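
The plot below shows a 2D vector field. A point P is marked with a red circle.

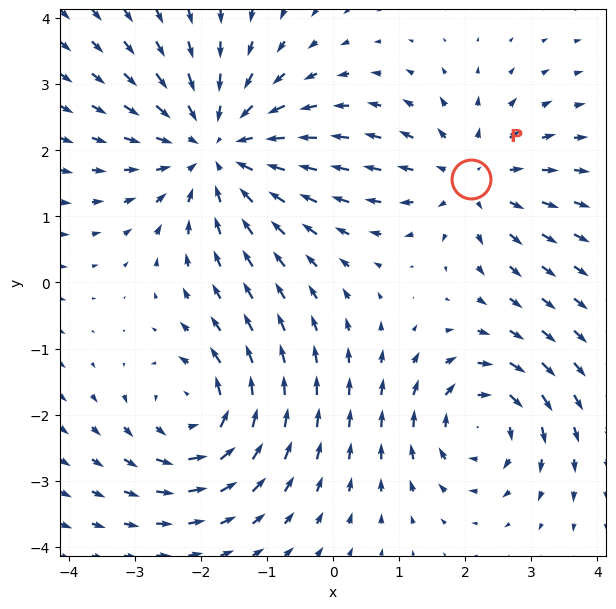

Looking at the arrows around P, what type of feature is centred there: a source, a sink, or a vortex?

At P (2.1, 1.6) the arrows spread outward. Divergence about +3, curl ≈0 — positive divergence with near-zero curl is a source.

source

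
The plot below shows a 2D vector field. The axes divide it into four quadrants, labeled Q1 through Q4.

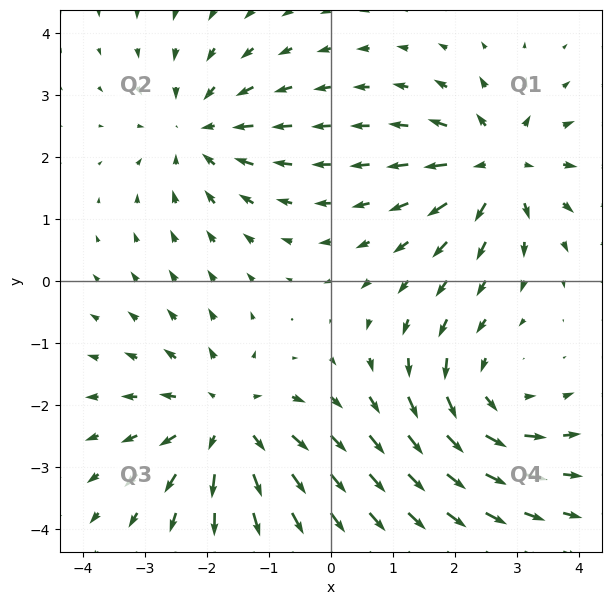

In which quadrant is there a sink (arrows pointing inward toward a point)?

The sink sits at approximately (-2.1, 2.4), which lies in quadrant Q2. The divergence there is about -4, negative as expected for a sink.

Q2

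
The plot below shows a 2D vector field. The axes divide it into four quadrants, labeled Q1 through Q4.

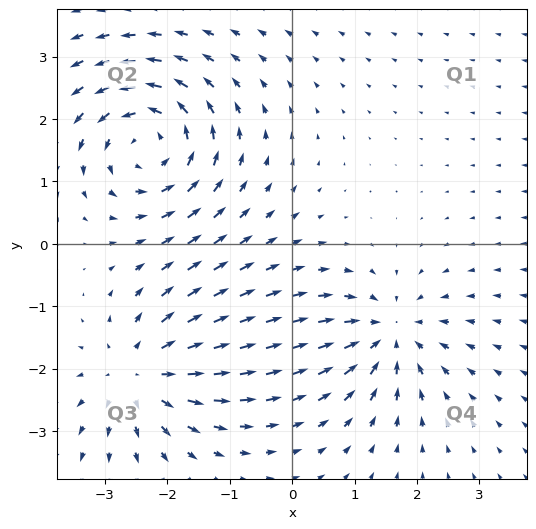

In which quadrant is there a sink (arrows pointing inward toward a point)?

The sink sits at approximately (1.5, -1.5), which lies in quadrant Q4. The divergence there is about -4, negative as expected for a sink.

Q4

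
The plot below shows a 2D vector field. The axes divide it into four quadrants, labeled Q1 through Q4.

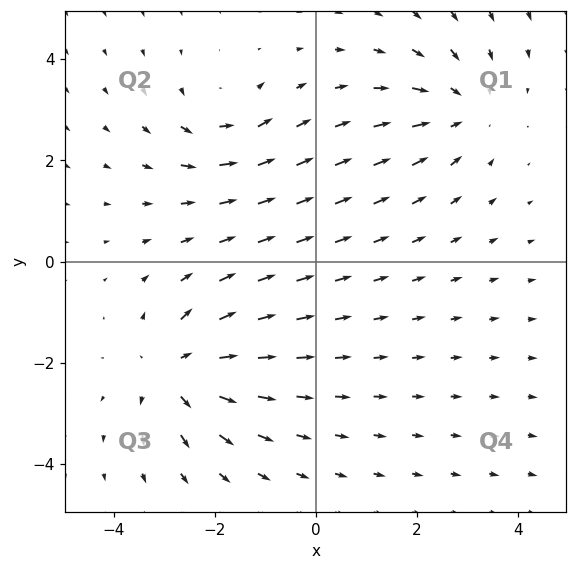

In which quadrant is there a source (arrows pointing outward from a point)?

Q3

The source sits at approximately (-2.8, -2.2), which lies in quadrant Q3. The divergence there is about +3, positive as expected for a source.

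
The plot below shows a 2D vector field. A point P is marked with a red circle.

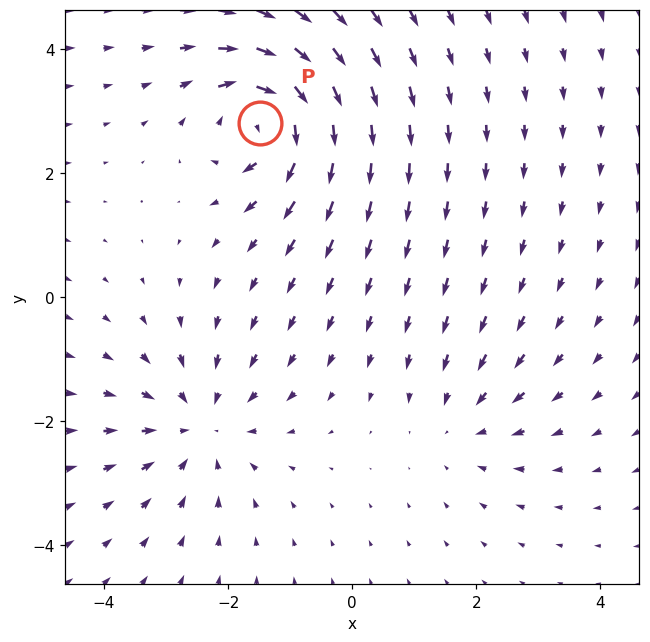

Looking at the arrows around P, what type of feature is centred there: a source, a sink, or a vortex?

At P (-1.5, 2.8) the arrows circulate clockwise. Divergence ≈0, curl about -7 — near-zero divergence with nonzero curl is a vortex.

vortex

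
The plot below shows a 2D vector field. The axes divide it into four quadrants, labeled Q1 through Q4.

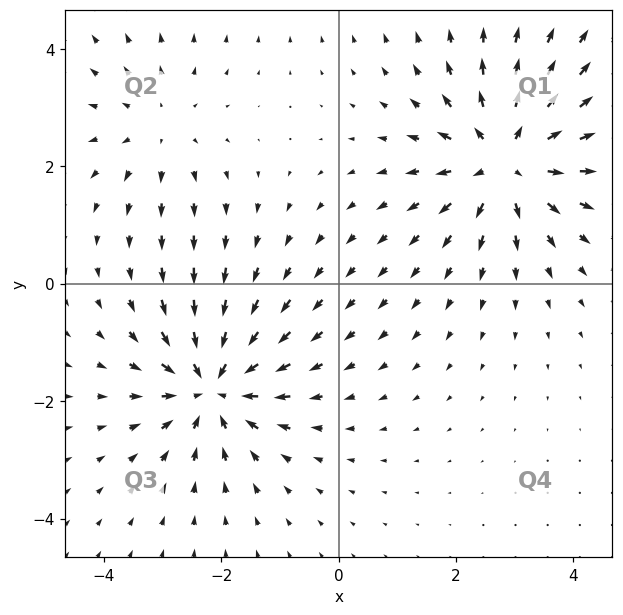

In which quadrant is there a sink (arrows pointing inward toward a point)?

The sink sits at approximately (-2.1, -1.8), which lies in quadrant Q3. The divergence there is about -5, negative as expected for a sink.

Q3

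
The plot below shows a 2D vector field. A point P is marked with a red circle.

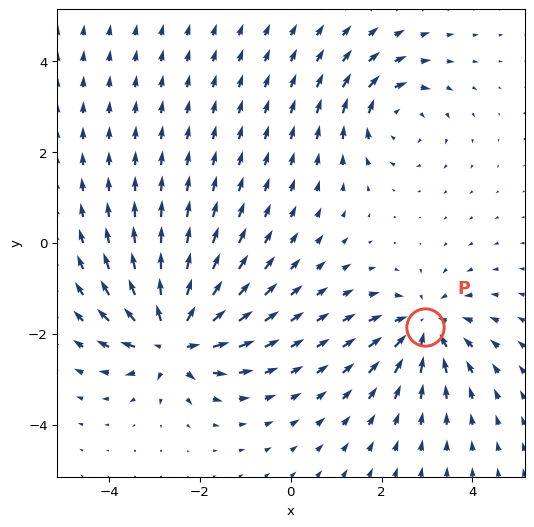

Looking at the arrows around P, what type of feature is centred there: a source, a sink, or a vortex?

At P (2.9, -1.8) the arrows converge inward. Divergence about -4, curl ≈0 — negative divergence with near-zero curl is a sink.

sink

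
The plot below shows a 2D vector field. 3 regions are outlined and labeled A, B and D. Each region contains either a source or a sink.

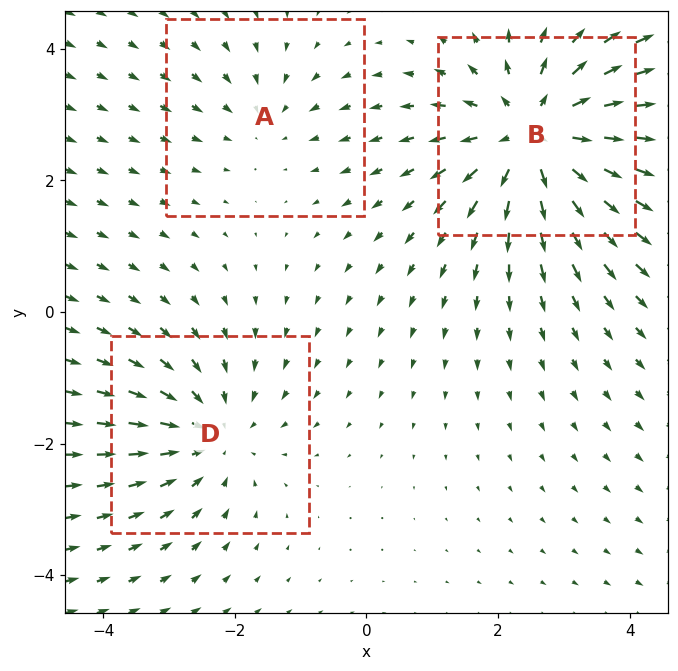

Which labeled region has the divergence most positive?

Divergence at each region's feature centre — A: about -2, B: about +5, D: about -3. Region B is most positive.

B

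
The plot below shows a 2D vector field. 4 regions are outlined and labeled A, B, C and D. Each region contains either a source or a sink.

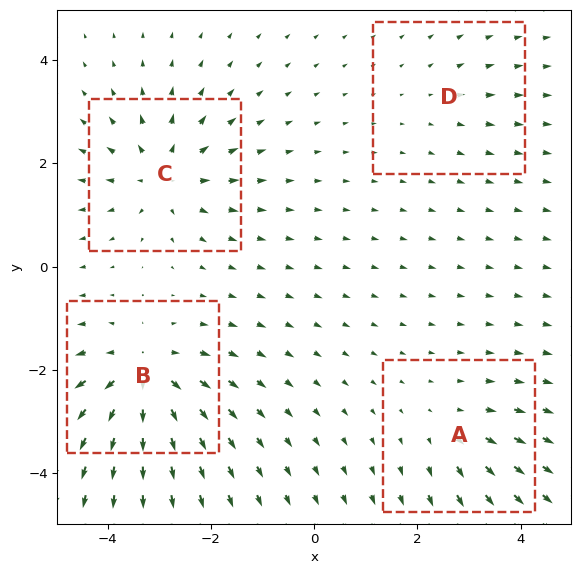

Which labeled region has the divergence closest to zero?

D

Divergence at each region's feature centre — A: about +3, B: about +7, C: about +6, D: about +2. Region D is closest to zero.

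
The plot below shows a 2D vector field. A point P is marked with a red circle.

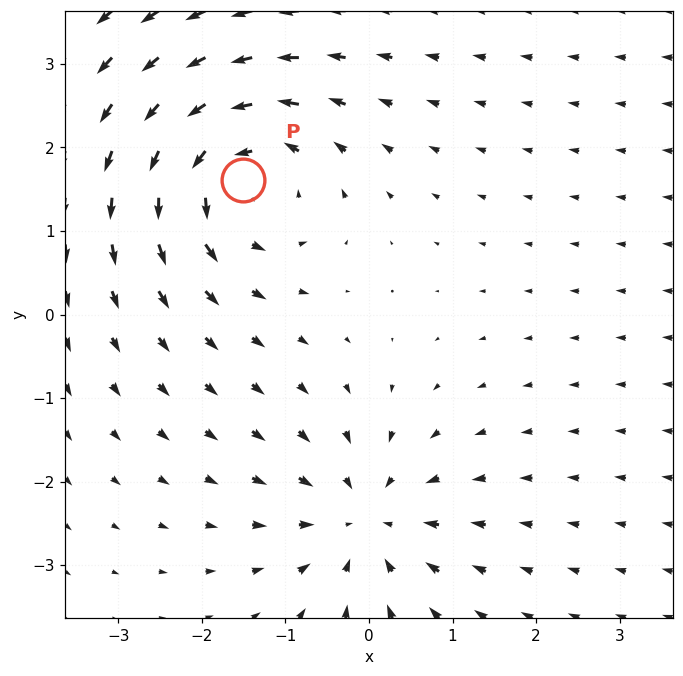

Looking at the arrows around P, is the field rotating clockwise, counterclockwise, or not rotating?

counterclockwise

Near P at (-1.5, 1.6) the arrows circulate counterclockwise. The curl (z-component) there is about +5; positive curl means counterclockwise rotation.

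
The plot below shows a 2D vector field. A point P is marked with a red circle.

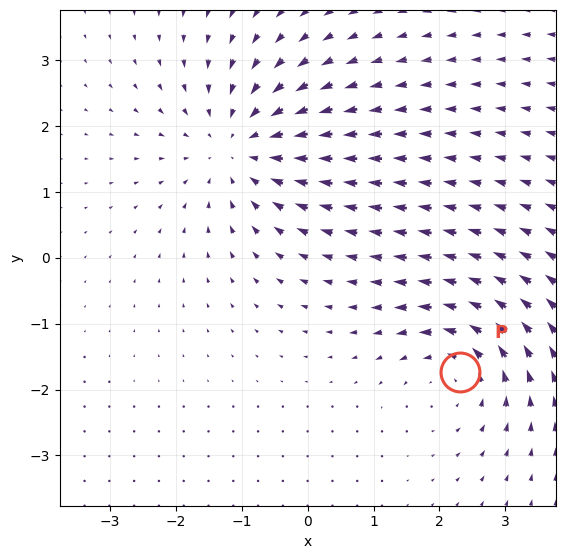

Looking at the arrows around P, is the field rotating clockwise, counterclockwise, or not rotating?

counterclockwise

Near P at (2.3, -1.7) the arrows circulate counterclockwise. The curl (z-component) there is about +3; positive curl means counterclockwise rotation.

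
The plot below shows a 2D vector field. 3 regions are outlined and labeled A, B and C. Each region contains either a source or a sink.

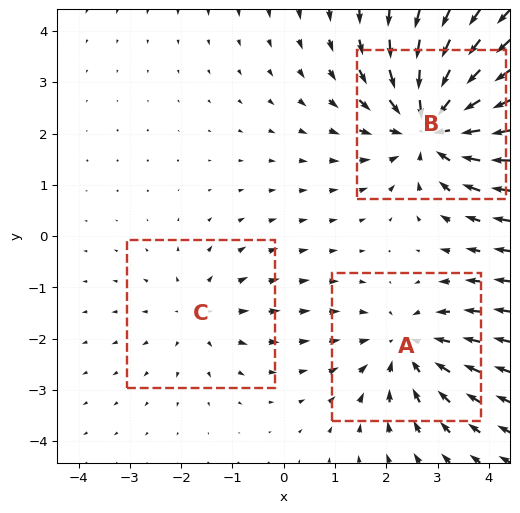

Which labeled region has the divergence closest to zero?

C

Divergence at each region's feature centre — A: about -3, B: about -4, C: about +2. Region C is closest to zero.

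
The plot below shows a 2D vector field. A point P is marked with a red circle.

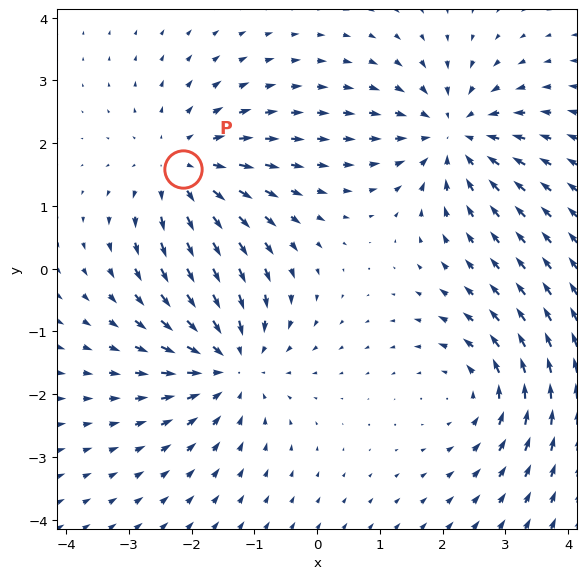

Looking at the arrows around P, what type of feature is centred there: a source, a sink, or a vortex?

source

At P (-2.1, 1.6) the arrows spread outward. Divergence about +4, curl ≈0 — positive divergence with near-zero curl is a source.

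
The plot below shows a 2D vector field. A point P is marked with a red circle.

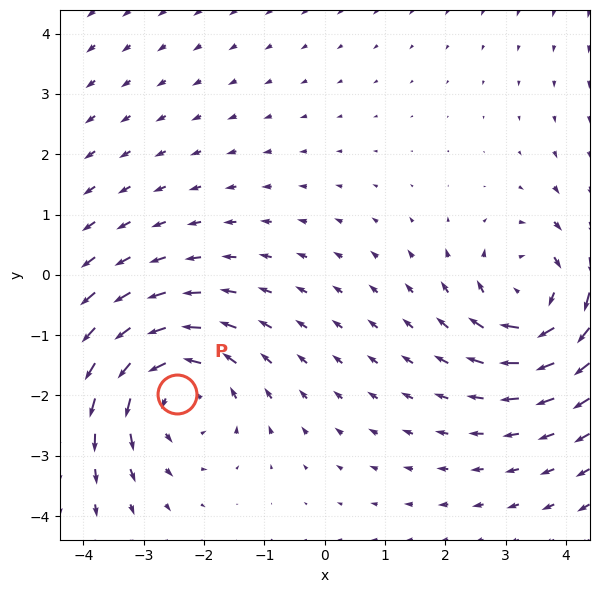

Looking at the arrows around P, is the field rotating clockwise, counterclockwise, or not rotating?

Near P at (-2.4, -2.0) the arrows circulate counterclockwise. The curl (z-component) there is about +3; positive curl means counterclockwise rotation.

counterclockwise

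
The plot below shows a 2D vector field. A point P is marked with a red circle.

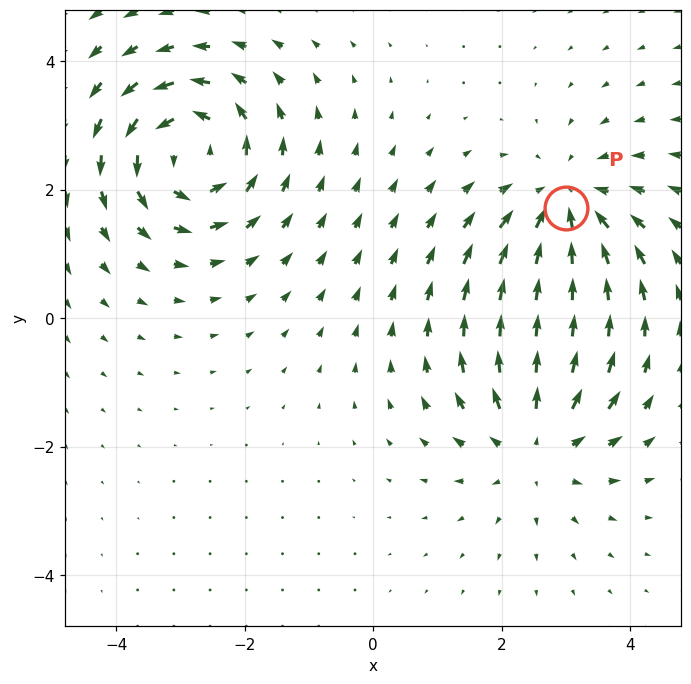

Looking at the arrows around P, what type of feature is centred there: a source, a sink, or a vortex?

At P (3.0, 1.7) the arrows converge inward. Divergence about -4, curl ≈0 — negative divergence with near-zero curl is a sink.

sink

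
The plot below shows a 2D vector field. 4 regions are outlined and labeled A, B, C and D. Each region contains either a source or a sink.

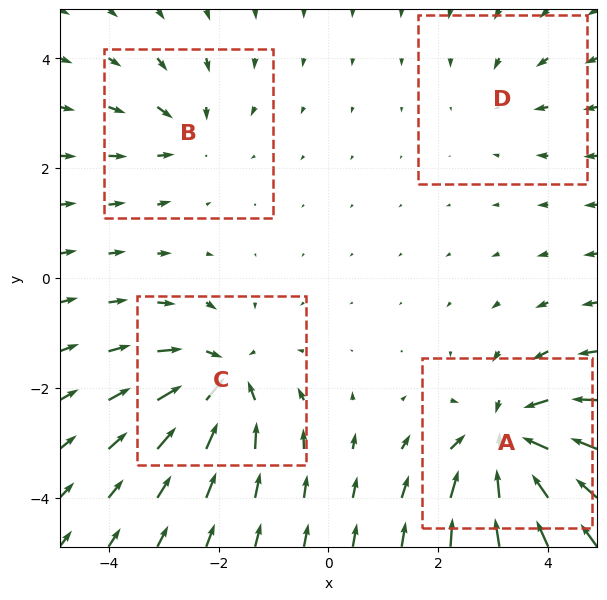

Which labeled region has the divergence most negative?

Divergence at each region's feature centre — A: about -7, B: about -3, C: about -6, D: about -2. Region A is most negative.

A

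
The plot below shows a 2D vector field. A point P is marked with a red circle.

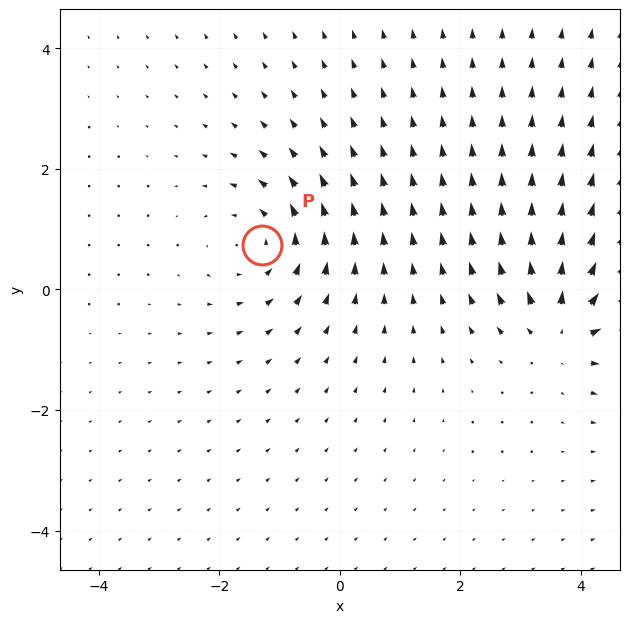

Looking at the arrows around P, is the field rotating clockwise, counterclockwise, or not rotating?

Near P at (-1.3, 0.7) the arrows circulate counterclockwise. The curl (z-component) there is about +4; positive curl means counterclockwise rotation.

counterclockwise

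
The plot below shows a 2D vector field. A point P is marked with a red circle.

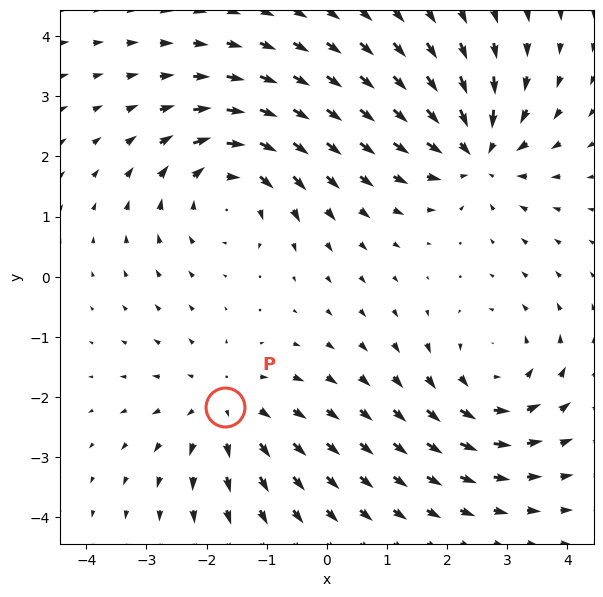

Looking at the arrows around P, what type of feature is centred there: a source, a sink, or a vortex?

At P (-1.7, -2.2) the arrows spread outward. Divergence about +3, curl ≈0 — positive divergence with near-zero curl is a source.

source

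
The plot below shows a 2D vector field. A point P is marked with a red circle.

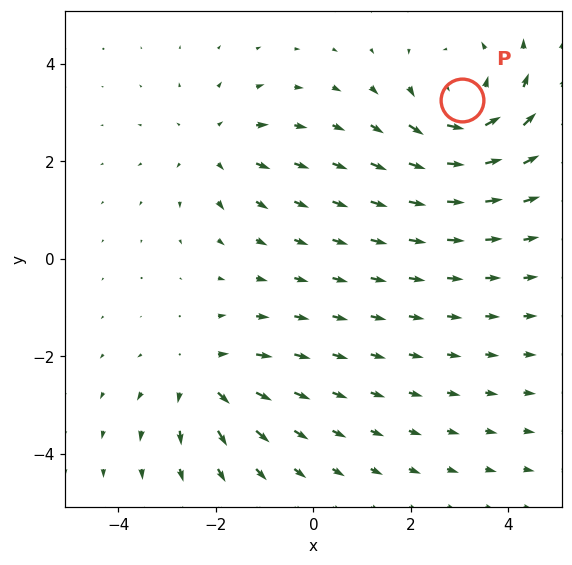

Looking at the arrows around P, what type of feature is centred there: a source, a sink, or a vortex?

vortex

At P (3.0, 3.3) the arrows circulate counterclockwise. Divergence ≈0, curl about +4 — near-zero divergence with nonzero curl is a vortex.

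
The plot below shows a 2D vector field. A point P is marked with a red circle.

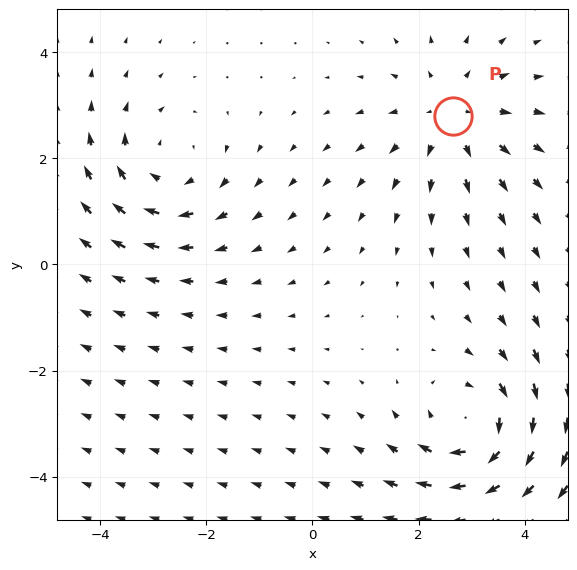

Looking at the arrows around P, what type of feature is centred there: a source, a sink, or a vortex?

At P (2.6, 2.8) the arrows spread outward. Divergence about +2, curl ≈0 — positive divergence with near-zero curl is a source.

source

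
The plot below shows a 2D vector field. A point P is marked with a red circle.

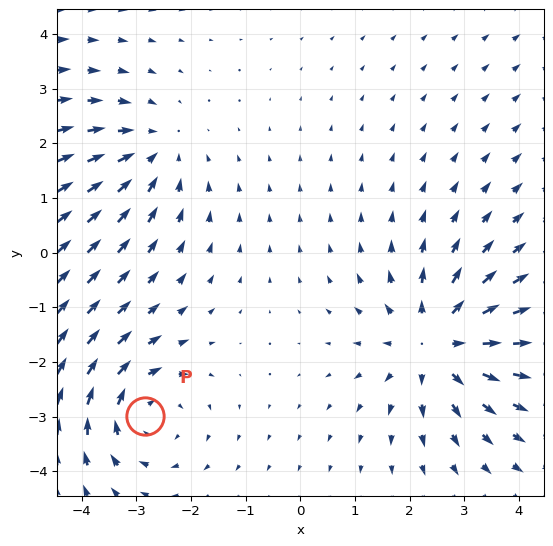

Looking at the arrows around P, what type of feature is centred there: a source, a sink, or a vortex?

At P (-2.8, -3.0) the arrows circulate clockwise. Divergence ≈0, curl about -4 — near-zero divergence with nonzero curl is a vortex.

vortex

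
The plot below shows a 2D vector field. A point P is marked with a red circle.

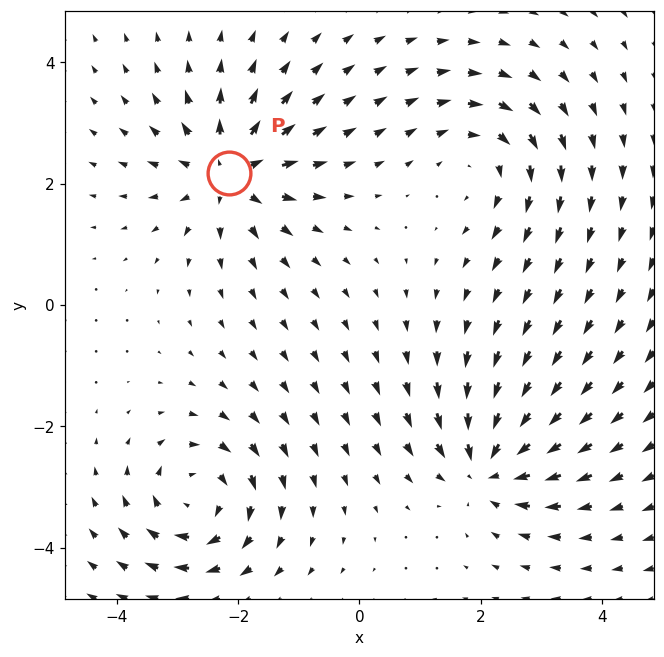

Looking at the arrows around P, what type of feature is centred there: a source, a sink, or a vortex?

source

At P (-2.2, 2.2) the arrows spread outward. Divergence about +5, curl ≈0 — positive divergence with near-zero curl is a source.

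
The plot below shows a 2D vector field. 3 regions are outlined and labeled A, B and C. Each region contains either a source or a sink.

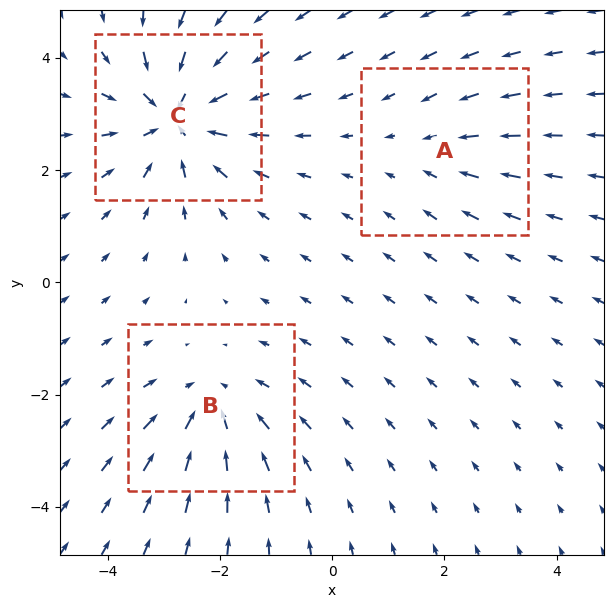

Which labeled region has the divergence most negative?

C

Divergence at each region's feature centre — A: about -2, B: about -3, C: about -5. Region C is most negative.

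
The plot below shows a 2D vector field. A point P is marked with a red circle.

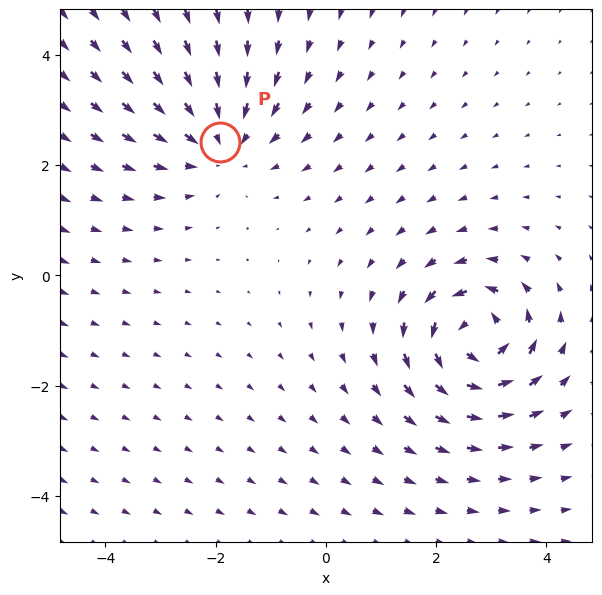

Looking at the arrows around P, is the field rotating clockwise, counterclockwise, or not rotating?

not rotating

Near P at (-1.9, 2.4) the arrows show no circulation. The curl there is ≈0.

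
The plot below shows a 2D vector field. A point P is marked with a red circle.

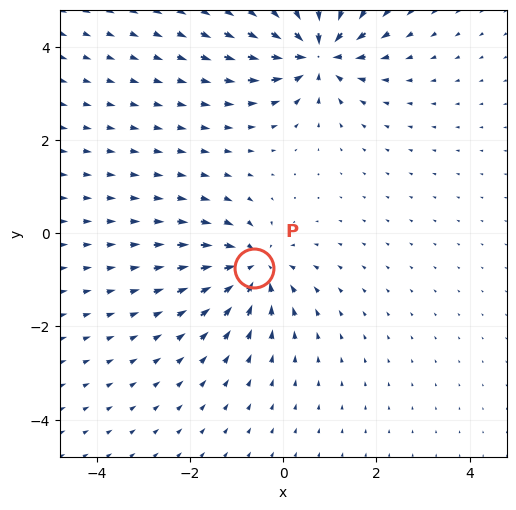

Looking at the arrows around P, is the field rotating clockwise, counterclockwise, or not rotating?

Near P at (-0.6, -0.7) the arrows show no circulation. The curl there is ≈0.

not rotating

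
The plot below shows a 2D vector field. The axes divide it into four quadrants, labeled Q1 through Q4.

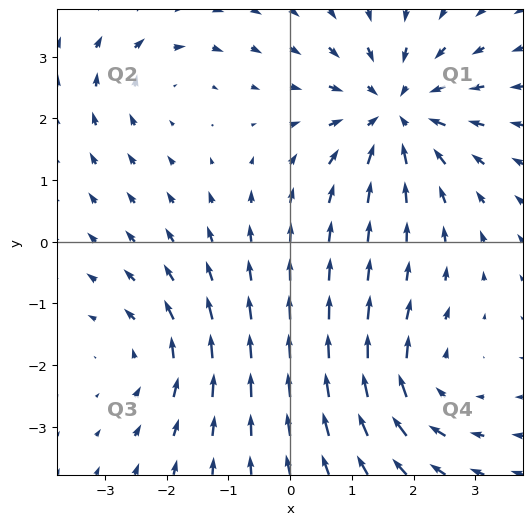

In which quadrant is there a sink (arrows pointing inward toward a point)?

Q1

The sink sits at approximately (1.7, 2.1), which lies in quadrant Q1. The divergence there is about -5, negative as expected for a sink.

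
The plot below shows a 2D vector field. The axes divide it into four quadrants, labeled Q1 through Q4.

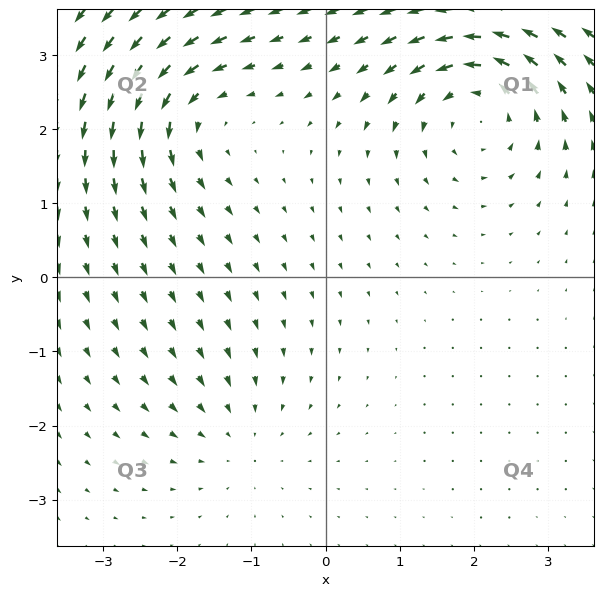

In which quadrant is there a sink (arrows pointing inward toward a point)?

The sink sits at approximately (-1.2, -2.2), which lies in quadrant Q3. The divergence there is about -2, negative as expected for a sink.

Q3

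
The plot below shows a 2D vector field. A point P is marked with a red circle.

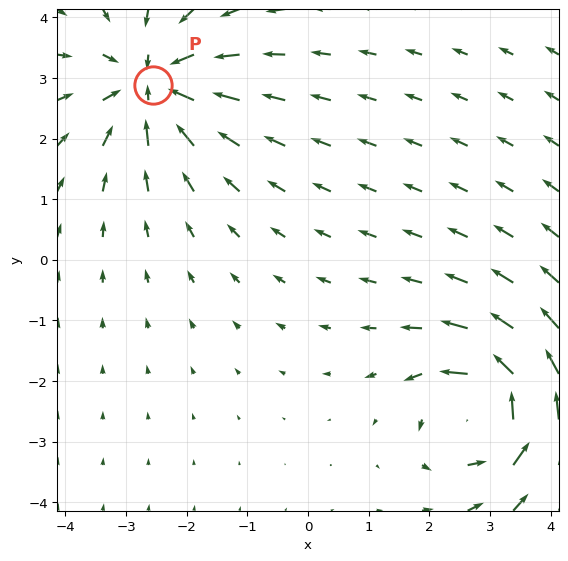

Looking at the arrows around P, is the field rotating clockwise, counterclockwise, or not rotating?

Near P at (-2.6, 2.9) the arrows show no circulation. The curl there is ≈0.

not rotating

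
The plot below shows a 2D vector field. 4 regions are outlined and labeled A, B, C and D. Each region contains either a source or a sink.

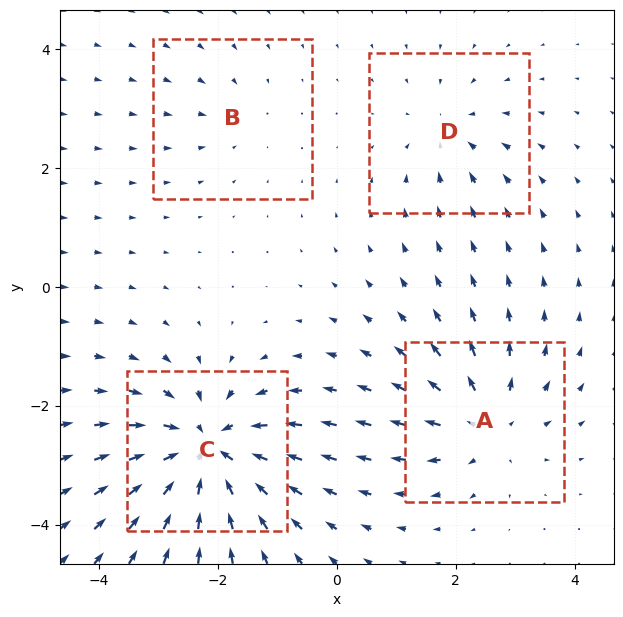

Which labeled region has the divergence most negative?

C

Divergence at each region's feature centre — A: about +5, B: about -2, C: about -8, D: about -3. Region C is most negative.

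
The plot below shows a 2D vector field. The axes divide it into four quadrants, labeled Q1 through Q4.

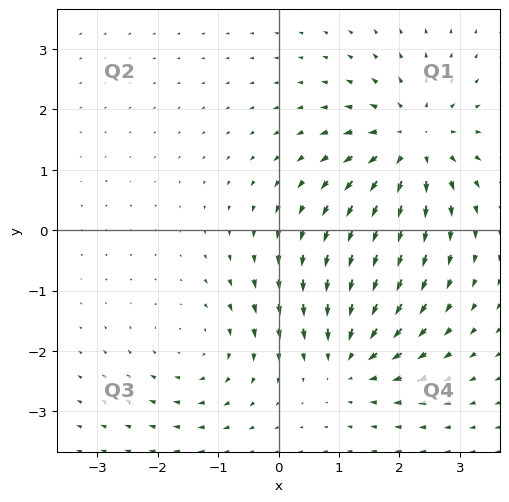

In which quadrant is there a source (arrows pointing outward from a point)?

The source sits at approximately (2.2, 1.4), which lies in quadrant Q1. The divergence there is about +5, positive as expected for a source.

Q1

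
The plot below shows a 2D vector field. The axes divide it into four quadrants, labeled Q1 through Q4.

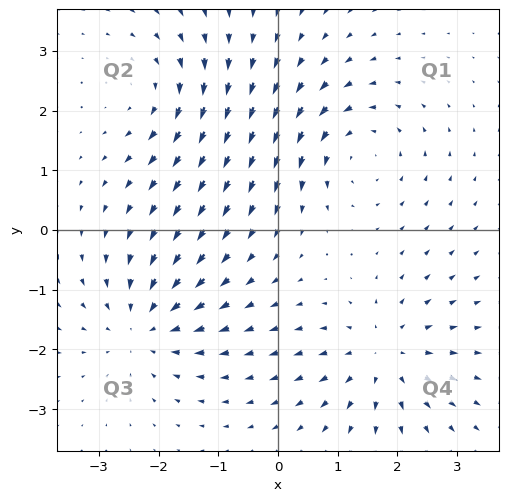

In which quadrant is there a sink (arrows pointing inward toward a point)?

The sink sits at approximately (-2.2, -1.6), which lies in quadrant Q3. The divergence there is about -5, negative as expected for a sink.

Q3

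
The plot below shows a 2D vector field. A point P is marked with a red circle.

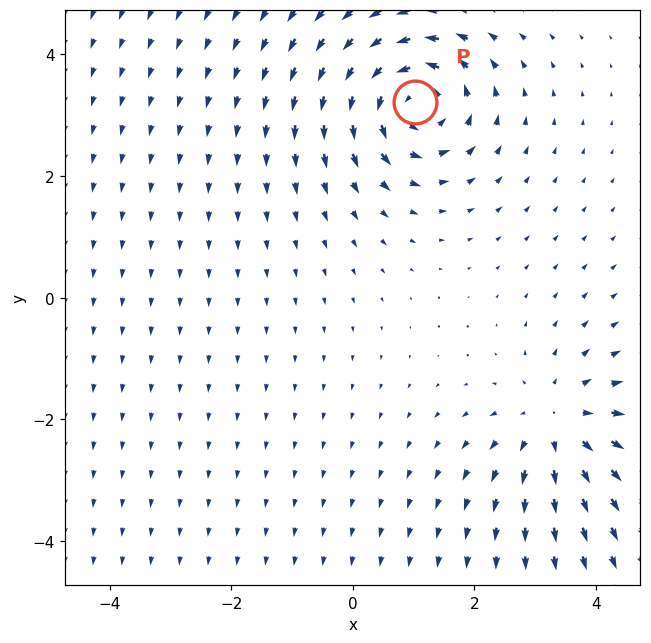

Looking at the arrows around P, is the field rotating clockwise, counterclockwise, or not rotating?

Near P at (1.0, 3.2) the arrows circulate counterclockwise. The curl (z-component) there is about +4; positive curl means counterclockwise rotation.

counterclockwise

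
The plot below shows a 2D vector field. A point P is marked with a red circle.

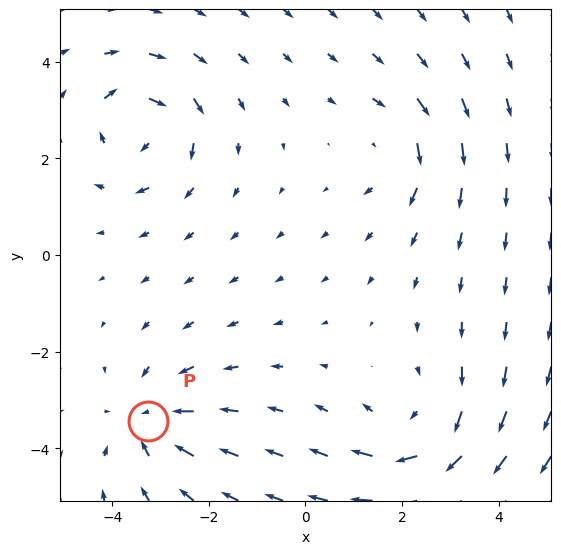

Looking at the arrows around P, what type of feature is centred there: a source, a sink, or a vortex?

sink

At P (-3.3, -3.4) the arrows converge inward. Divergence about -4, curl ≈0 — negative divergence with near-zero curl is a sink.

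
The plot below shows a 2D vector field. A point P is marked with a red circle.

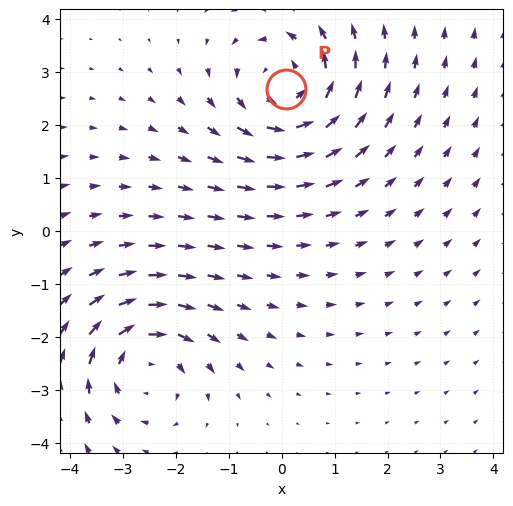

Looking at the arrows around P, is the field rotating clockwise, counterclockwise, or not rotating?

Near P at (0.1, 2.7) the arrows circulate counterclockwise. The curl (z-component) there is about +4; positive curl means counterclockwise rotation.

counterclockwise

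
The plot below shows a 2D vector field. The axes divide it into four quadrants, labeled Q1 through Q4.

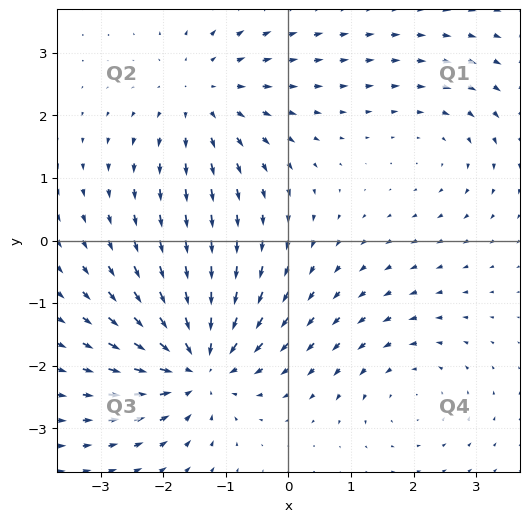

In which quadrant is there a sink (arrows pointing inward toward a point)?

The sink sits at approximately (-1.4, -2.0), which lies in quadrant Q3. The divergence there is about -5, negative as expected for a sink.

Q3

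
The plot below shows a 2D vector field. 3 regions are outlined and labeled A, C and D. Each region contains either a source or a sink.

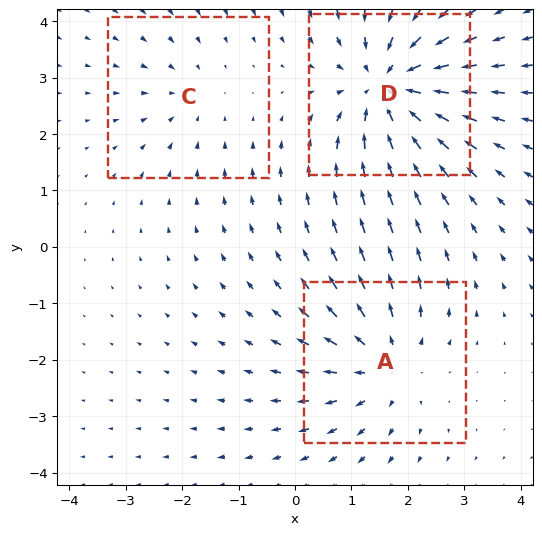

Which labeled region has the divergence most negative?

D

Divergence at each region's feature centre — A: about +3, C: about -2, D: about -5. Region D is most negative.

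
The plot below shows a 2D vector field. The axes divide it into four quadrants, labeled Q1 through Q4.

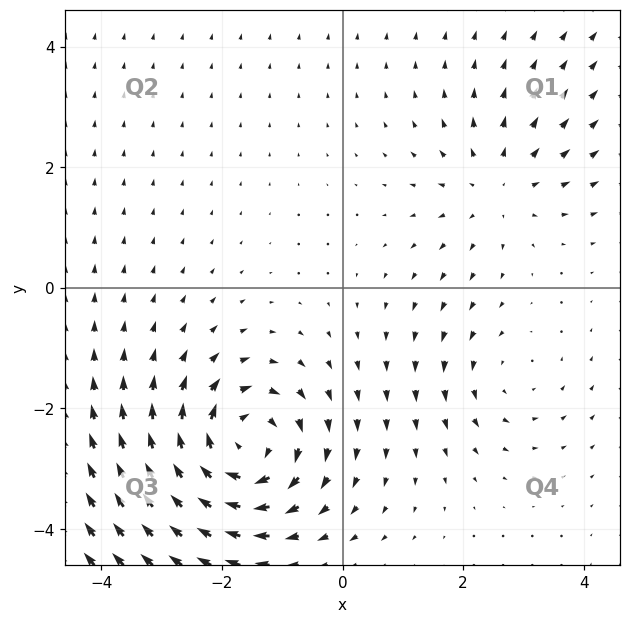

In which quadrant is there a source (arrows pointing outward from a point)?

The source sits at approximately (2.6, 1.7), which lies in quadrant Q1. The divergence there is about +3, positive as expected for a source.

Q1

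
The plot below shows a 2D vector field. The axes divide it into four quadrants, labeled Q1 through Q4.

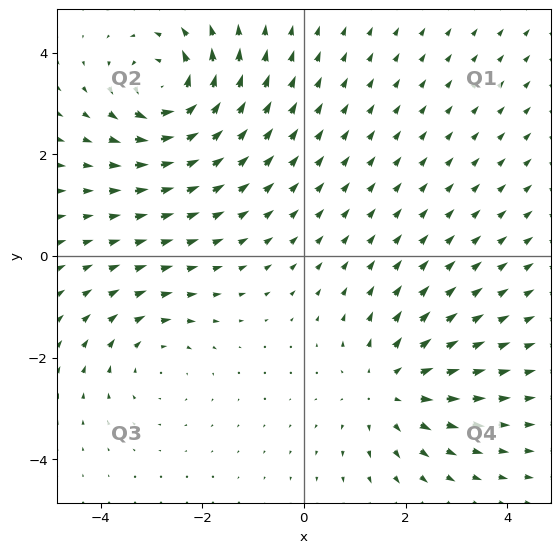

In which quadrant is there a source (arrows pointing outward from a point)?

The source sits at approximately (1.7, -2.6), which lies in quadrant Q4. The divergence there is about +3, positive as expected for a source.

Q4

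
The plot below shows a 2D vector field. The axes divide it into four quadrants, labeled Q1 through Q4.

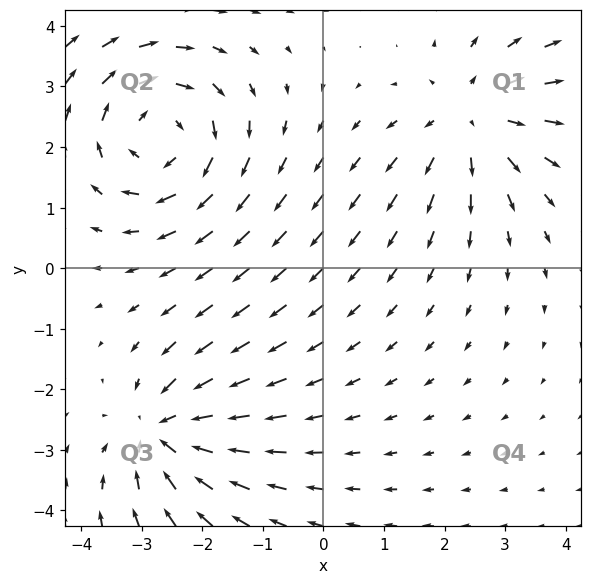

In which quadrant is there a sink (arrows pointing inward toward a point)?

The sink sits at approximately (-2.6, -2.7), which lies in quadrant Q3. The divergence there is about -3, negative as expected for a sink.

Q3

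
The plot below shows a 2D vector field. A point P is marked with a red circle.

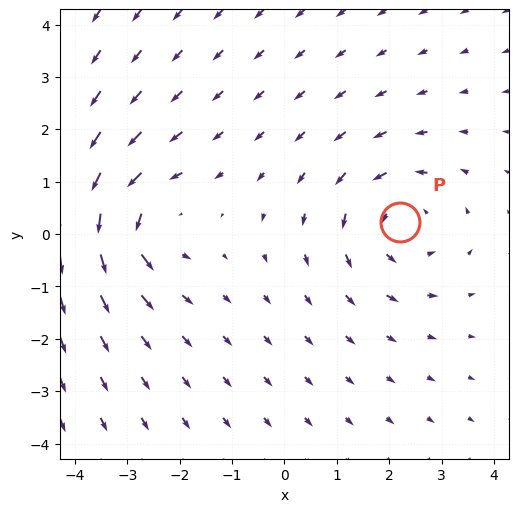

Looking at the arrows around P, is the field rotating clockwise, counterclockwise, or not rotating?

counterclockwise

Near P at (2.2, 0.2) the arrows circulate counterclockwise. The curl (z-component) there is about +3; positive curl means counterclockwise rotation.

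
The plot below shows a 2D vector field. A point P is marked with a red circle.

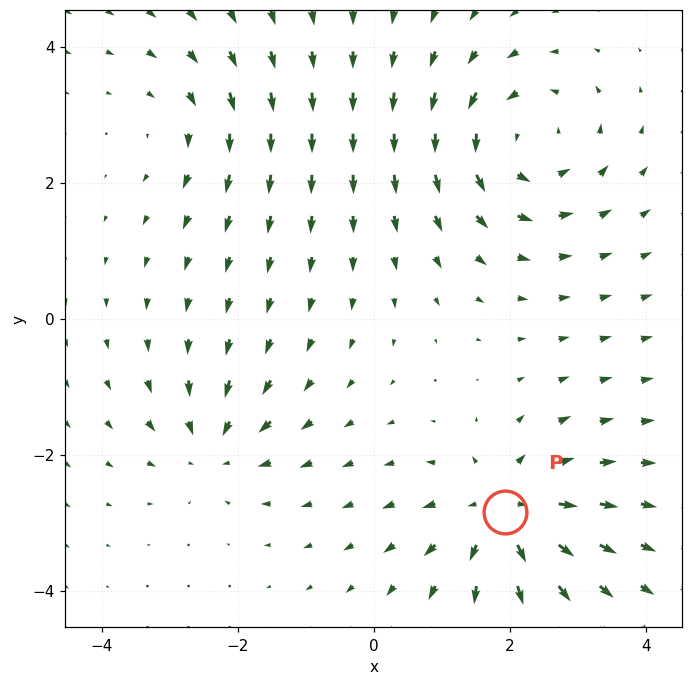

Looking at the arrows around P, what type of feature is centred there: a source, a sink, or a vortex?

At P (1.9, -2.8) the arrows spread outward. Divergence about +5, curl ≈0 — positive divergence with near-zero curl is a source.

source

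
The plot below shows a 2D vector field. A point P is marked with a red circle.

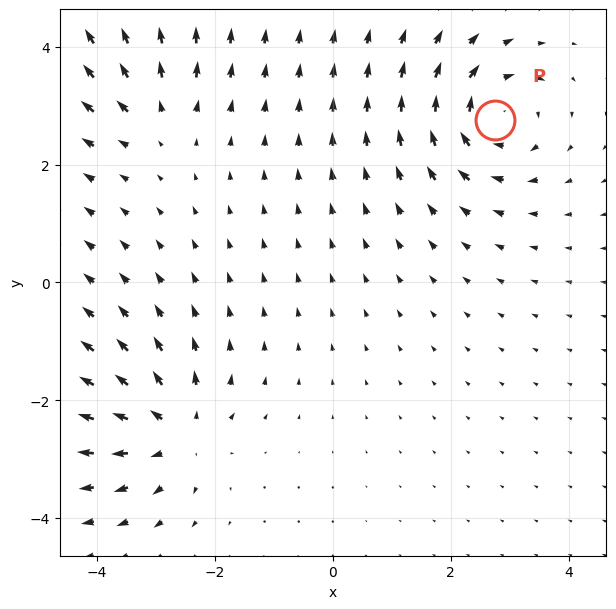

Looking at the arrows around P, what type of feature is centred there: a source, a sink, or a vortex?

vortex

At P (2.7, 2.8) the arrows circulate clockwise. Divergence ≈0, curl about -6 — near-zero divergence with nonzero curl is a vortex.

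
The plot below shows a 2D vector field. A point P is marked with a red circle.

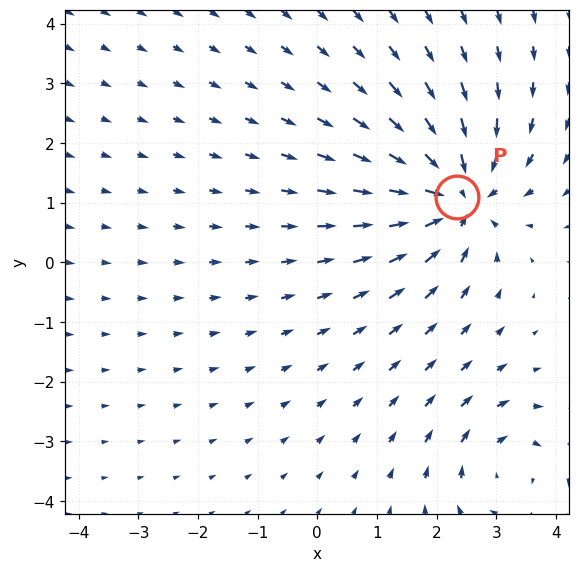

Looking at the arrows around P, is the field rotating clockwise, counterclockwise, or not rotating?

not rotating

Near P at (2.3, 1.1) the arrows show no circulation. The curl there is ≈0.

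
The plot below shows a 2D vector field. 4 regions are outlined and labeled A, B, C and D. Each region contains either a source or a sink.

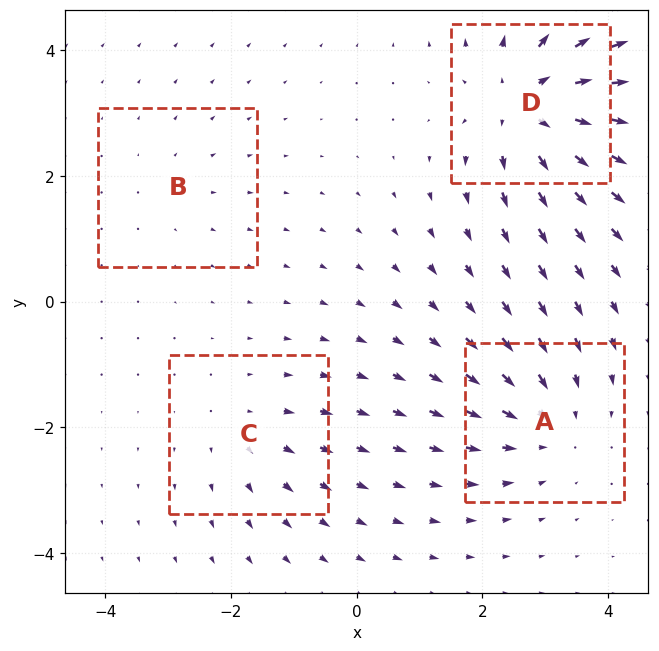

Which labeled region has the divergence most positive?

Divergence at each region's feature centre — A: about -4, B: about +2, C: about +3, D: about +7. Region D is most positive.

D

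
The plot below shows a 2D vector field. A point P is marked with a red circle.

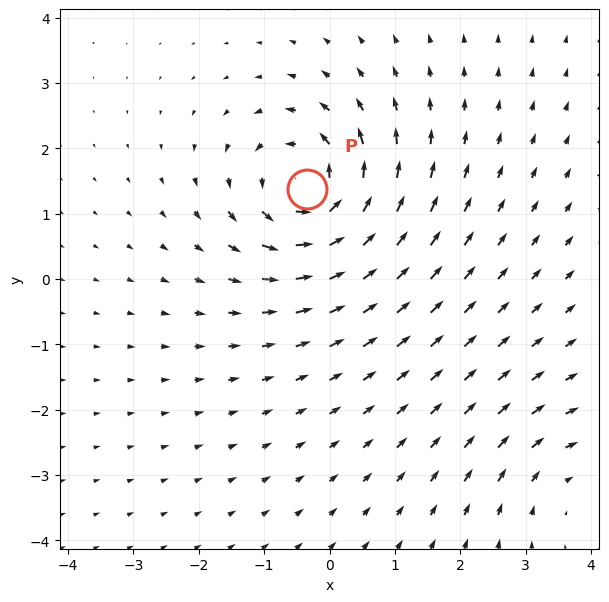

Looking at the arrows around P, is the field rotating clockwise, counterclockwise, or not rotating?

Near P at (-0.3, 1.4) the arrows circulate counterclockwise. The curl (z-component) there is about +6; positive curl means counterclockwise rotation.

counterclockwise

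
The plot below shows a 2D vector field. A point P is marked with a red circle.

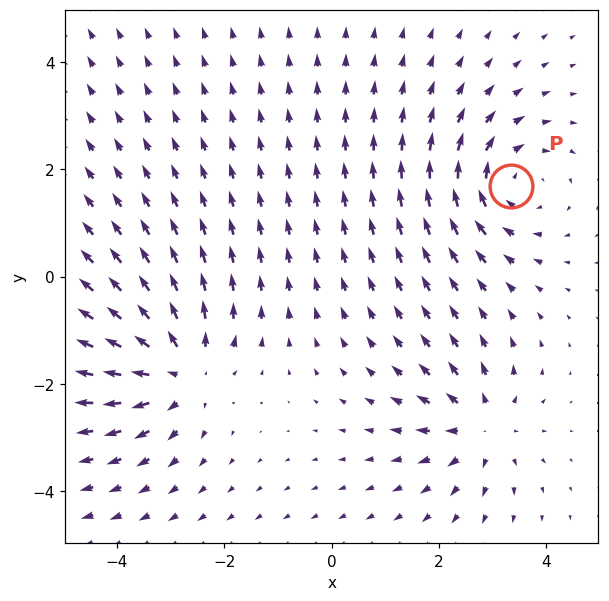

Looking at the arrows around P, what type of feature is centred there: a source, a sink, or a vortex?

At P (3.3, 1.7) the arrows circulate clockwise. Divergence ≈0, curl about -3 — near-zero divergence with nonzero curl is a vortex.

vortex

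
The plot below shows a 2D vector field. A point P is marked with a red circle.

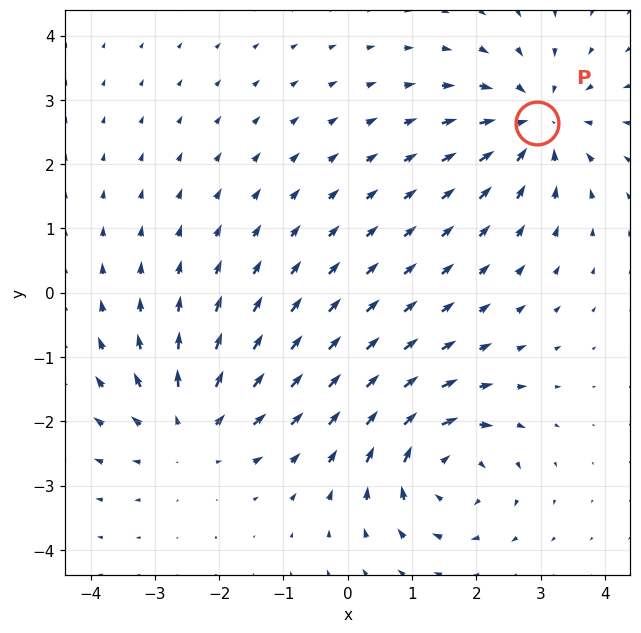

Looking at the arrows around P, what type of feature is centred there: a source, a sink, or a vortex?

sink

At P (2.9, 2.6) the arrows converge inward. Divergence about -5, curl ≈0 — negative divergence with near-zero curl is a sink.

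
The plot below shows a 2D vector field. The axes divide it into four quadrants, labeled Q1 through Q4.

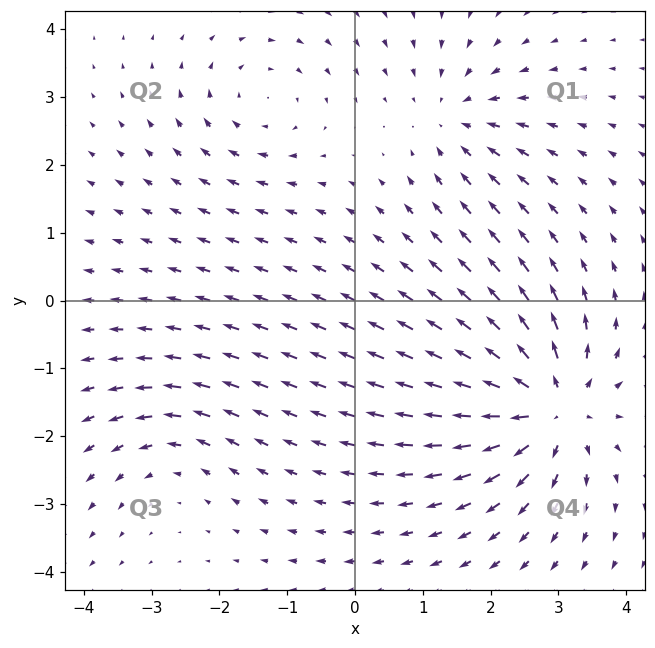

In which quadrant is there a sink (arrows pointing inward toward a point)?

The sink sits at approximately (1.5, 2.7), which lies in quadrant Q1. The divergence there is about -3, negative as expected for a sink.

Q1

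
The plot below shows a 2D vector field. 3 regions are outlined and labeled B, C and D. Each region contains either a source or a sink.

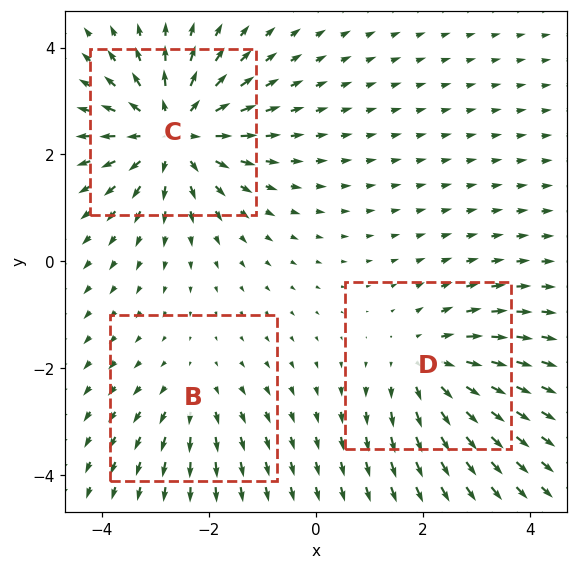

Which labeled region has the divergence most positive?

C

Divergence at each region's feature centre — B: about +2, C: about +5, D: about +3. Region C is most positive.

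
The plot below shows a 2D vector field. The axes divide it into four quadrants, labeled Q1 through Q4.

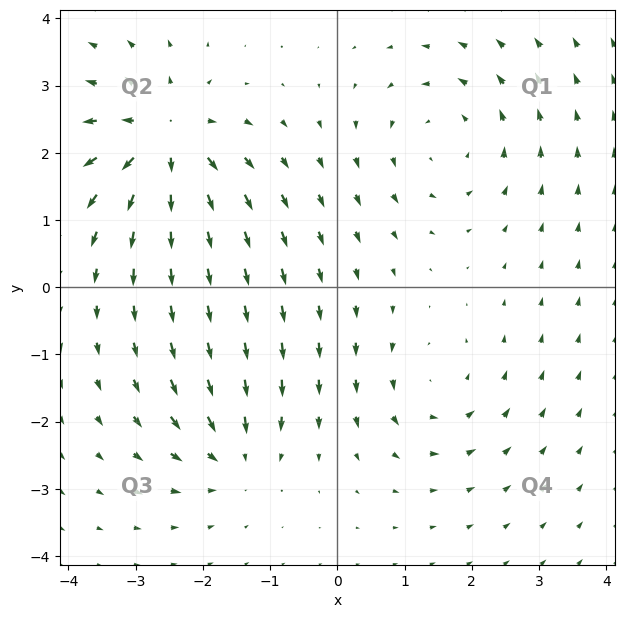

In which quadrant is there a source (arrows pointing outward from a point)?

The source sits at approximately (-2.6, 2.2), which lies in quadrant Q2. The divergence there is about +5, positive as expected for a source.

Q2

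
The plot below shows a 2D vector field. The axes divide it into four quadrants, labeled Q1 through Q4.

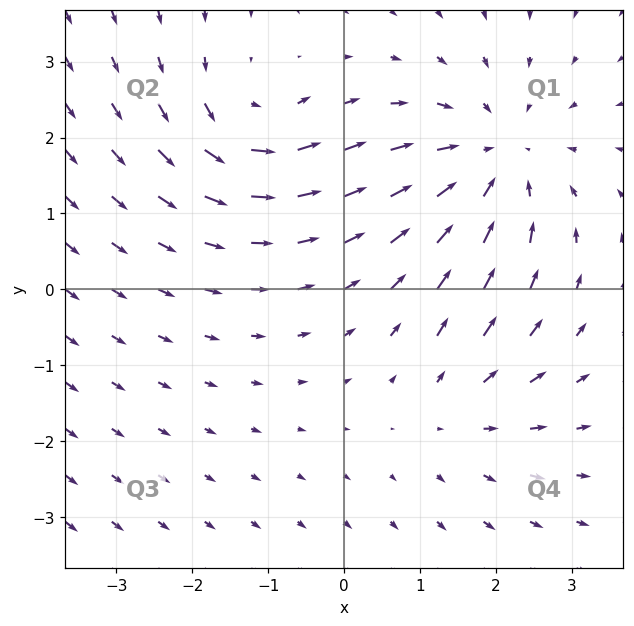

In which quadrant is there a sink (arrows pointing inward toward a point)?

The sink sits at approximately (2.0, 1.7), which lies in quadrant Q1. The divergence there is about -4, negative as expected for a sink.

Q1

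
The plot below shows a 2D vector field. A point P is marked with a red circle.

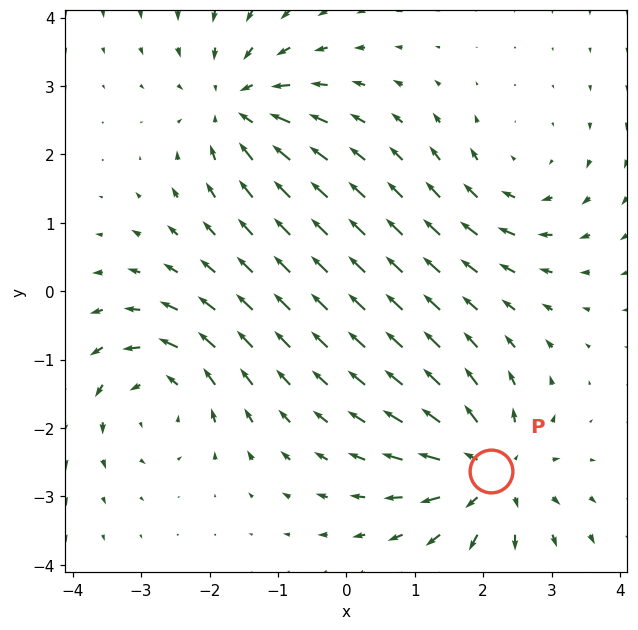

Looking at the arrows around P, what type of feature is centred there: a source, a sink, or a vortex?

At P (2.1, -2.6) the arrows spread outward. Divergence about +5, curl ≈0 — positive divergence with near-zero curl is a source.

source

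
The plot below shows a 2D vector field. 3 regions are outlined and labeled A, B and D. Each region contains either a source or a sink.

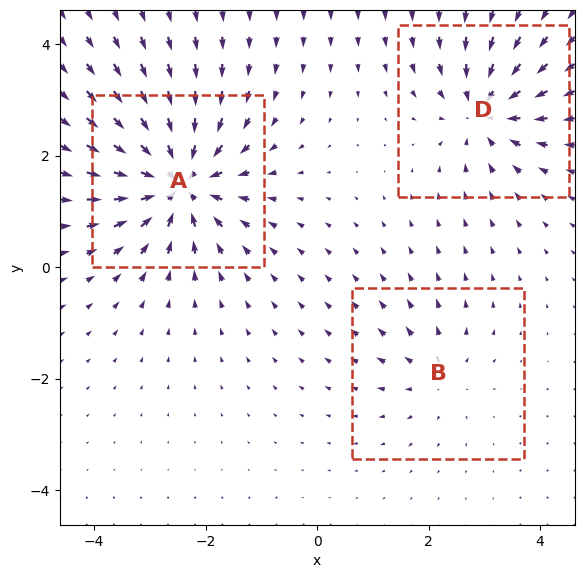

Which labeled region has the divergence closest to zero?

B

Divergence at each region's feature centre — A: about -6, B: about +2, D: about -4. Region B is closest to zero.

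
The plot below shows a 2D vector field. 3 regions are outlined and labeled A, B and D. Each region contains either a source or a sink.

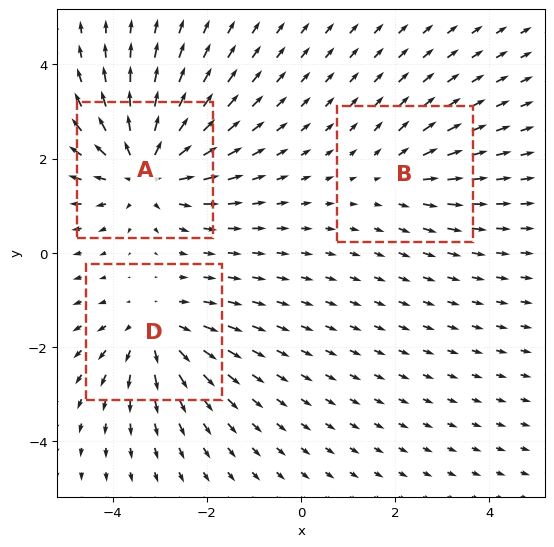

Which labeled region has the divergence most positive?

Divergence at each region's feature centre — A: about +4, B: about +2, D: about +3. Region A is most positive.

A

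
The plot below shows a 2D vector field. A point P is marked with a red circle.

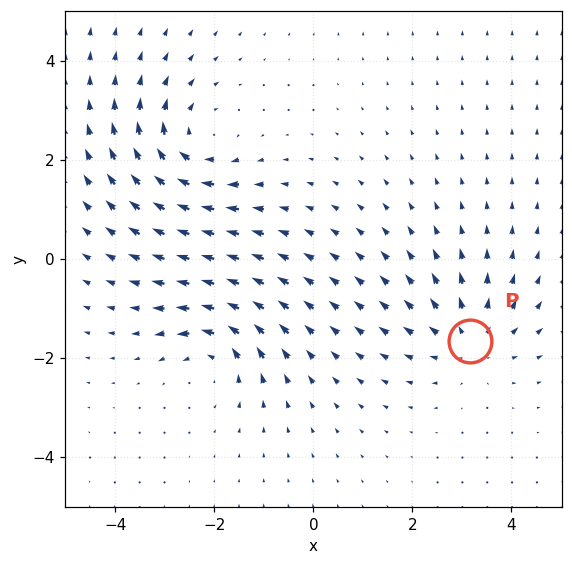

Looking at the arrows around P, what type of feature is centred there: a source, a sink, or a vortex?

At P (3.2, -1.7) the arrows spread outward. Divergence about +4, curl ≈0 — positive divergence with near-zero curl is a source.

source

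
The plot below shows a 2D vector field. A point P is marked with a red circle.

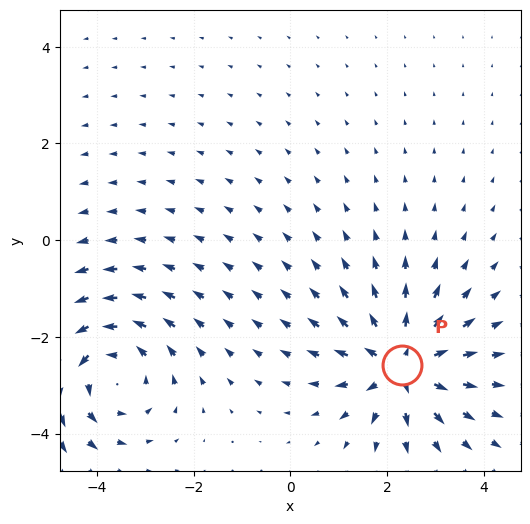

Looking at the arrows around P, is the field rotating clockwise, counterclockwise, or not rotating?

Near P at (2.3, -2.6) the arrows show no circulation. The curl there is ≈0.

not rotating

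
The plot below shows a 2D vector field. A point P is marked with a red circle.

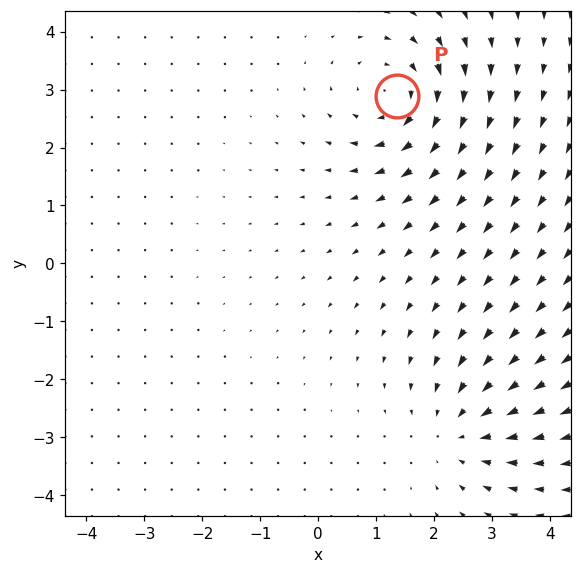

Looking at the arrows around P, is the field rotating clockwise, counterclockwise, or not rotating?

Near P at (1.4, 2.9) the arrows circulate clockwise. The curl (z-component) there is about -4; negative curl means clockwise rotation.

clockwise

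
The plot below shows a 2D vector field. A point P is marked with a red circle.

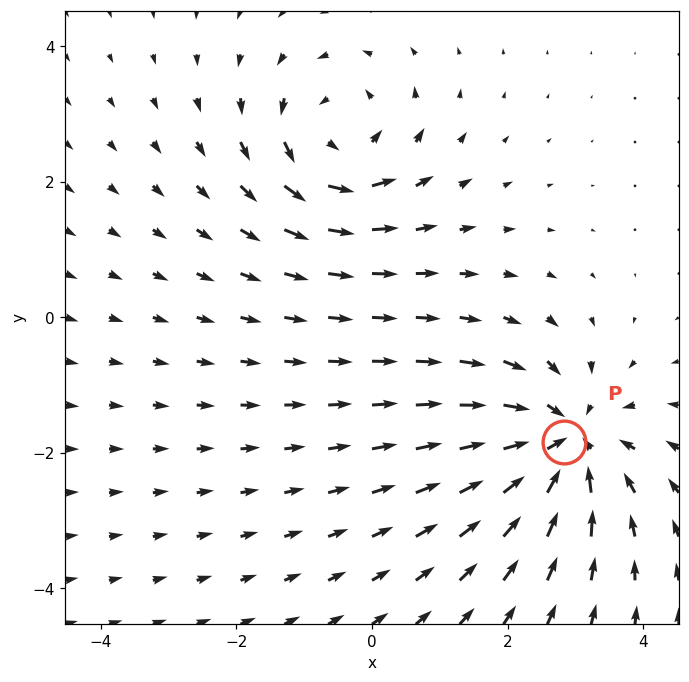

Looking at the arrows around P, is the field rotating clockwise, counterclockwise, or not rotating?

not rotating

Near P at (2.8, -1.8) the arrows show no circulation. The curl there is ≈0.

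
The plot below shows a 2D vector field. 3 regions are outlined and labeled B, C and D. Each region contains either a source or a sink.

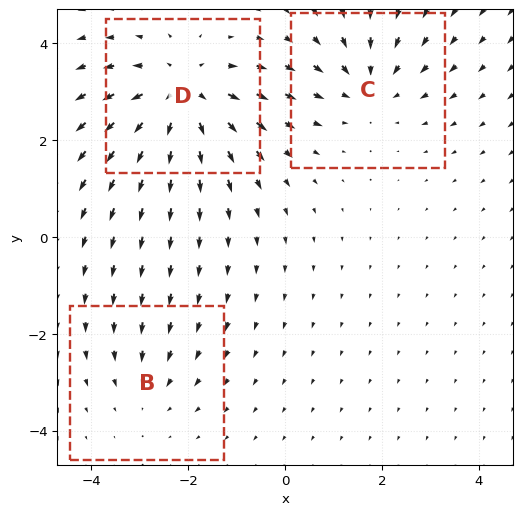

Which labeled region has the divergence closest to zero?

Divergence at each region's feature centre — B: about -2, C: about -3, D: about +4. Region B is closest to zero.

B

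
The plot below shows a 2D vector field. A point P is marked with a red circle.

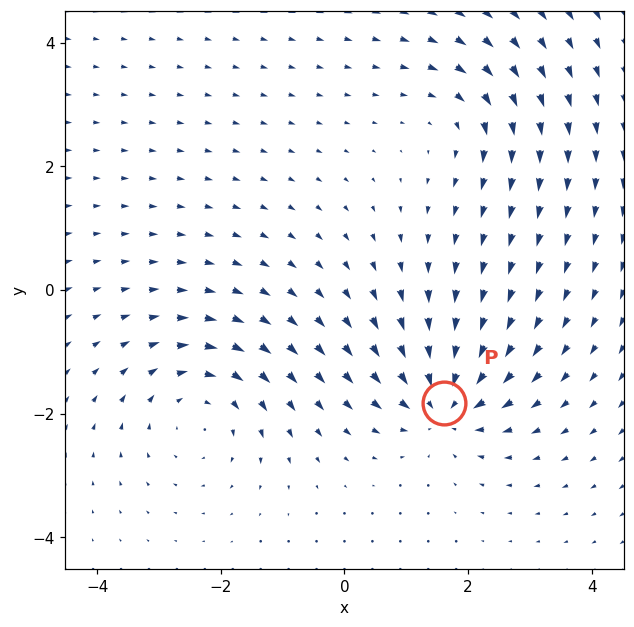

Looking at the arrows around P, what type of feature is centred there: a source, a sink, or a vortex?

sink

At P (1.6, -1.8) the arrows converge inward. Divergence about -5, curl ≈0 — negative divergence with near-zero curl is a sink.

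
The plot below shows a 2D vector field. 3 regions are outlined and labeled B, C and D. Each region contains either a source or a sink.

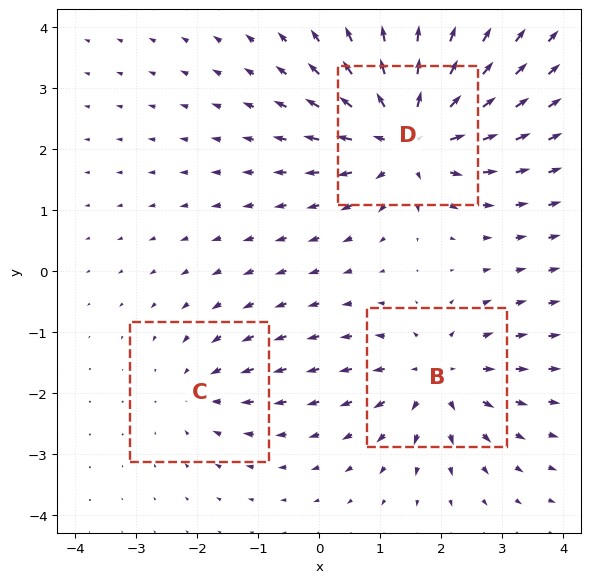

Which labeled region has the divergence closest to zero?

Divergence at each region's feature centre — B: about +3, C: about -2, D: about +5. Region C is closest to zero.

C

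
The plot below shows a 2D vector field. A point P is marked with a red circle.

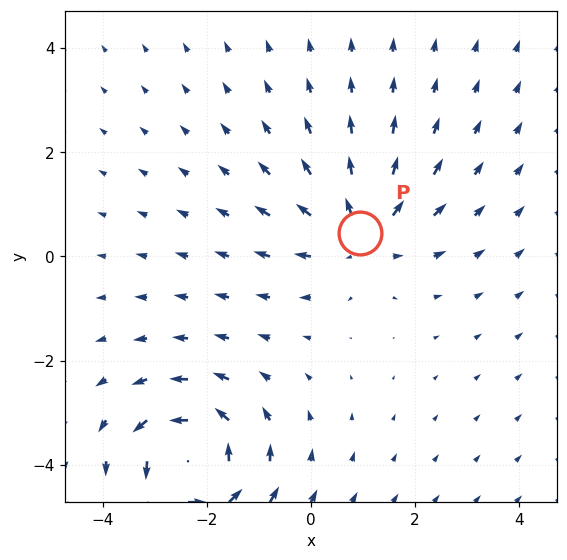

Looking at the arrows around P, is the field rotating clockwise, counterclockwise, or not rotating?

not rotating

Near P at (1.0, 0.4) the arrows show no circulation. The curl there is ≈0.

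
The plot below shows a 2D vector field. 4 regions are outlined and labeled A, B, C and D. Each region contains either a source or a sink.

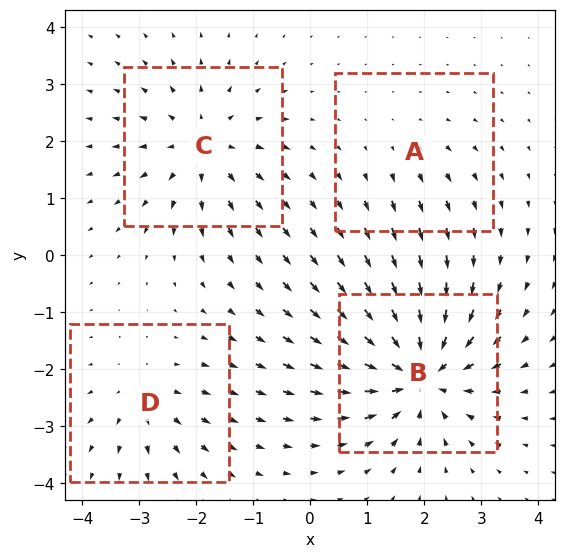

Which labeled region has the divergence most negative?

Divergence at each region's feature centre — A: about +2, B: about -8, C: about +5, D: about +3. Region B is most negative.

B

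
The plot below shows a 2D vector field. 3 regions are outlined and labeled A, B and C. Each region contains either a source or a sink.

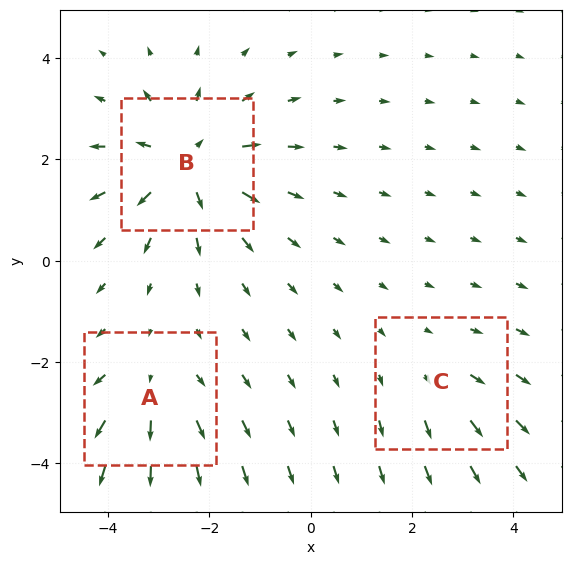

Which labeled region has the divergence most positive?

Divergence at each region's feature centre — A: about +3, B: about +5, C: about +2. Region B is most positive.

B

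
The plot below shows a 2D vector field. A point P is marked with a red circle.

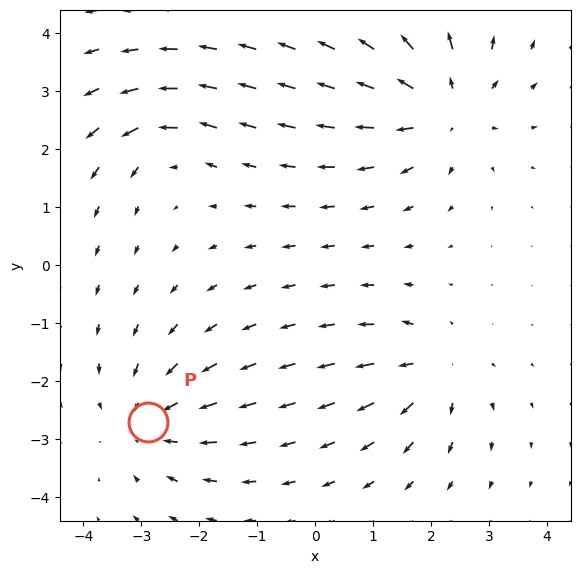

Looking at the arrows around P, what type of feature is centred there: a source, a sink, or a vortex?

At P (-2.9, -2.7) the arrows converge inward. Divergence about -3, curl ≈0 — negative divergence with near-zero curl is a sink.

sink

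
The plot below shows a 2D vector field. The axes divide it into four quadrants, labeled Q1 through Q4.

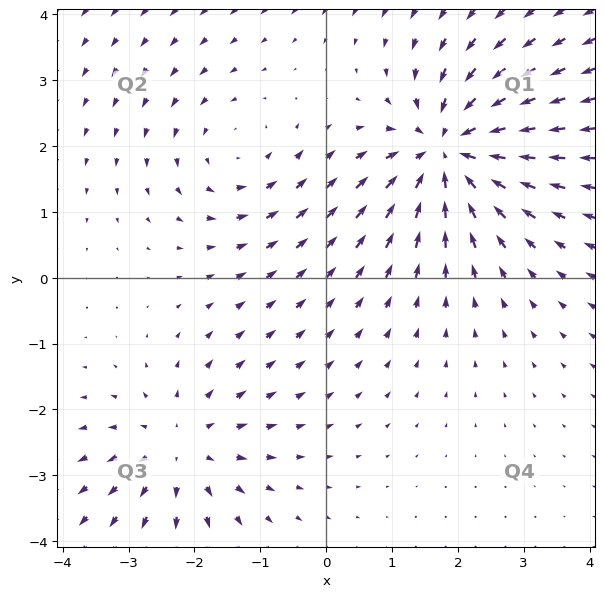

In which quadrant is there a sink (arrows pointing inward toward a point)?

The sink sits at approximately (1.9, 1.9), which lies in quadrant Q1. The divergence there is about -6, negative as expected for a sink.

Q1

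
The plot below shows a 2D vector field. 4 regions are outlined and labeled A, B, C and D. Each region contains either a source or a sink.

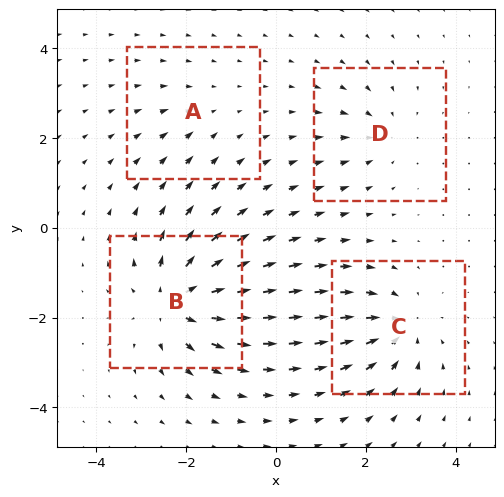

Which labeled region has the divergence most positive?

Divergence at each region's feature centre — A: about -2, B: about +7, C: about -6, D: about -4. Region B is most positive.

B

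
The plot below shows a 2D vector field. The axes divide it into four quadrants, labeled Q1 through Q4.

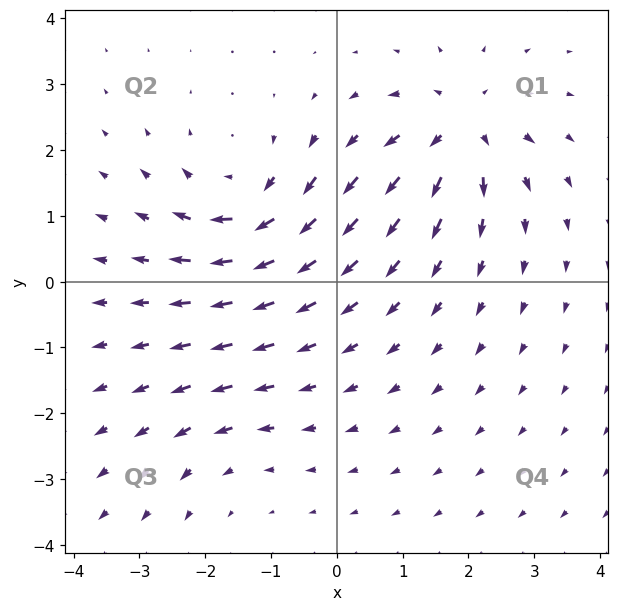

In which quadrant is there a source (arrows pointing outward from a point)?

The source sits at approximately (1.9, 2.3), which lies in quadrant Q1. The divergence there is about +6, positive as expected for a source.

Q1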